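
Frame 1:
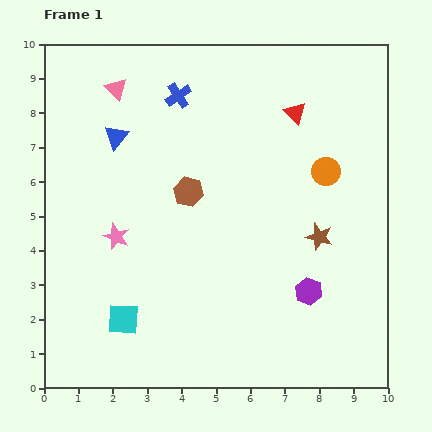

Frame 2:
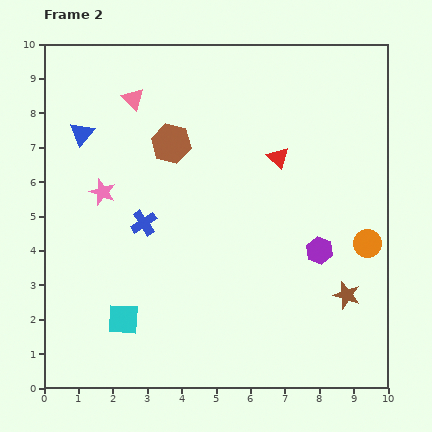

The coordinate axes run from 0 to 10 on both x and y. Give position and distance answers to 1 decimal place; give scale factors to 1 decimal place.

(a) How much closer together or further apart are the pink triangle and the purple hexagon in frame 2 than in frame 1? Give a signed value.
-1.1

Distance in frame 1: 8.1. Distance in frame 2: 7.0.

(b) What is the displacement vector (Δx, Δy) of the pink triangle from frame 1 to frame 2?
(0.5, -0.3)

The pink triangle was at (2.1, 8.7) in frame 1 and (2.6, 8.4) in frame 2.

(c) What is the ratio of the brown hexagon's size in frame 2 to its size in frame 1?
1.3×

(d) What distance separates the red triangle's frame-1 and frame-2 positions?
1.4

The red triangle moved from (7.3, 8.0) to (6.8, 6.7), a distance of √(0.5² + 1.3²) ≈ 1.4.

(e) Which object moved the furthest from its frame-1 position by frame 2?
the blue cross

(moved 3.8; next 2.4)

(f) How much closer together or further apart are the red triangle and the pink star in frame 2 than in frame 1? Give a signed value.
-1.1

Distance in frame 1: 6.3. Distance in frame 2: 5.2.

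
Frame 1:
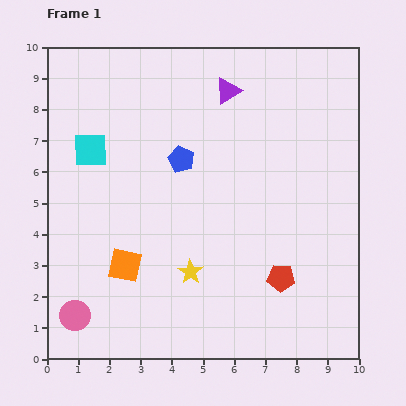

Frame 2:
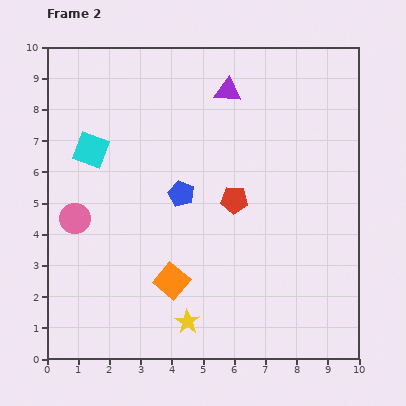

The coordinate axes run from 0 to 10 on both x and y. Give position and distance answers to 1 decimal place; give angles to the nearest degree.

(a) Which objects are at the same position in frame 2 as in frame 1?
the purple triangle, the cyan square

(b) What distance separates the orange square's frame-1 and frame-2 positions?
1.6

The orange square moved from (2.5, 3.0) to (4.0, 2.5), a distance of √(1.5² + 0.5²) ≈ 1.6.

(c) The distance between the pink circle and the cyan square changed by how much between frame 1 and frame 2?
-3.0

Distance in frame 1: 5.3. Distance in frame 2: 2.3.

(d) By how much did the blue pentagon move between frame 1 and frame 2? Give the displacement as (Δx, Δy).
(0.0, -1.1)

The blue pentagon was at (4.3, 6.4) in frame 1 and (4.3, 5.3) in frame 2.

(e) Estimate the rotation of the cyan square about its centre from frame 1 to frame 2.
21° clockwise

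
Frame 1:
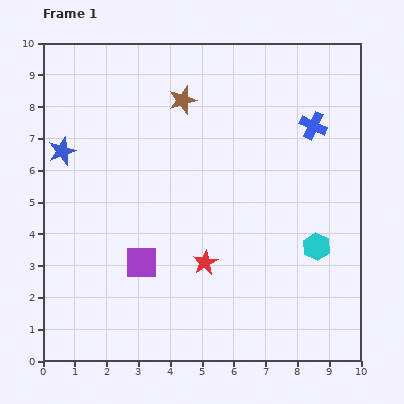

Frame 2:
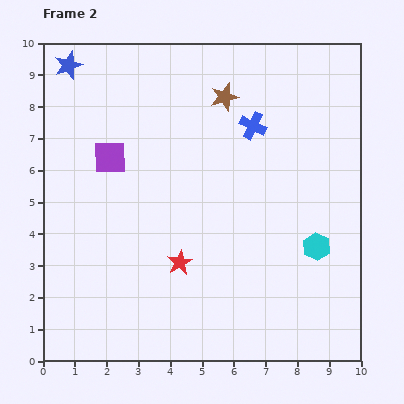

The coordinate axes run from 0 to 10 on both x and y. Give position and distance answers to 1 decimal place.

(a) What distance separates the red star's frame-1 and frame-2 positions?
0.8

The red star moved from (5.1, 3.1) to (4.3, 3.1), a distance of √(0.8² + 0.0²) ≈ 0.8.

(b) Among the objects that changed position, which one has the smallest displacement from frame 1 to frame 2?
the red star

(moved 0.8)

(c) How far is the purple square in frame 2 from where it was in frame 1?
3.4

The purple square moved from (3.1, 3.1) to (2.1, 6.4), a distance of √(1.0² + 3.3²) ≈ 3.4.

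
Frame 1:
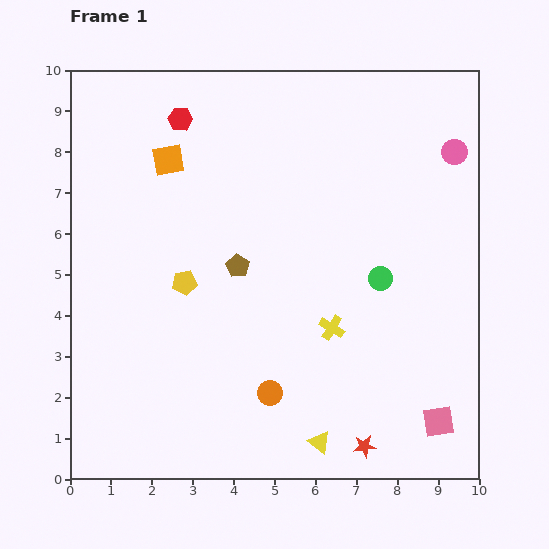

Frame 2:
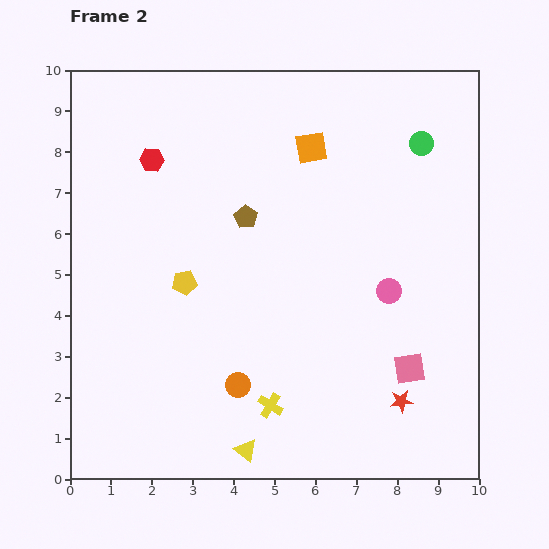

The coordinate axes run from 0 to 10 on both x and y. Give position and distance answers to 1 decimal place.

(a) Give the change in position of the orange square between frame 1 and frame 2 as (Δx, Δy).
(3.5, 0.3)

The orange square was at (2.4, 7.8) in frame 1 and (5.9, 8.1) in frame 2.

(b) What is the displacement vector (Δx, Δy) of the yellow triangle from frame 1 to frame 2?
(-1.8, -0.2)

The yellow triangle was at (6.1, 0.9) in frame 1 and (4.3, 0.7) in frame 2.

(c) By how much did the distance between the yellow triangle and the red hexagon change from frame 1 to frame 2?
-1.1

Distance in frame 1: 8.6. Distance in frame 2: 7.5.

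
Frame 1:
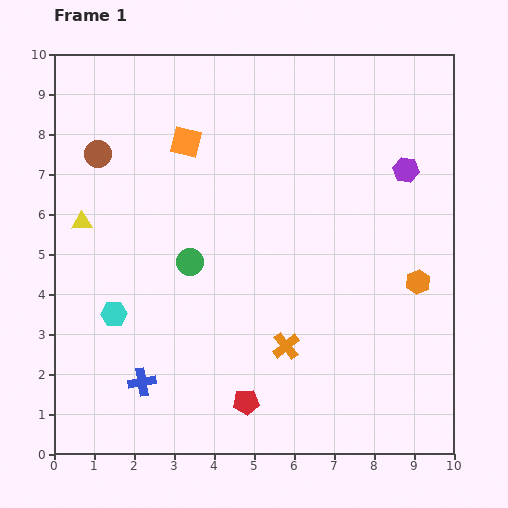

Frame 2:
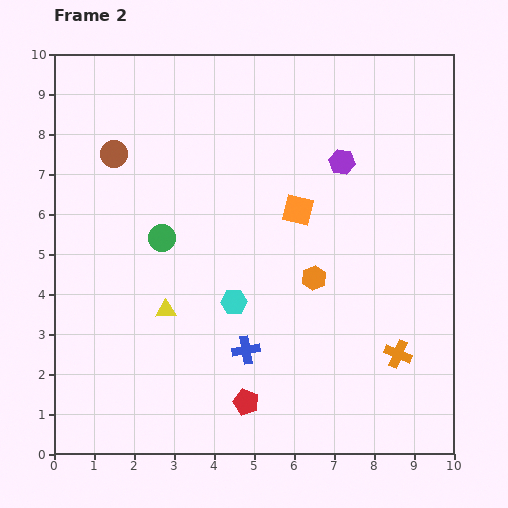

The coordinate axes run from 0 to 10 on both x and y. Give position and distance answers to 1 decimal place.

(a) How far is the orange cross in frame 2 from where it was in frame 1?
2.8

The orange cross moved from (5.8, 2.7) to (8.6, 2.5), a distance of √(2.8² + 0.2²) ≈ 2.8.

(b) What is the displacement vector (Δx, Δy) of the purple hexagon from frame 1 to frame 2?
(-1.6, 0.2)

The purple hexagon was at (8.8, 7.1) in frame 1 and (7.2, 7.3) in frame 2.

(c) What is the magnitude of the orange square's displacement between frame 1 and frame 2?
3.3

The orange square moved from (3.3, 7.8) to (6.1, 6.1), a distance of √(2.8² + 1.7²) ≈ 3.3.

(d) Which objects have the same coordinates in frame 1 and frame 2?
the red pentagon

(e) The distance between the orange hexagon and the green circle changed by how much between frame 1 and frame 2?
-1.8

Distance in frame 1: 5.7. Distance in frame 2: 3.9.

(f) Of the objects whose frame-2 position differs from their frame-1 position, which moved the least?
the brown circle

(moved 0.4)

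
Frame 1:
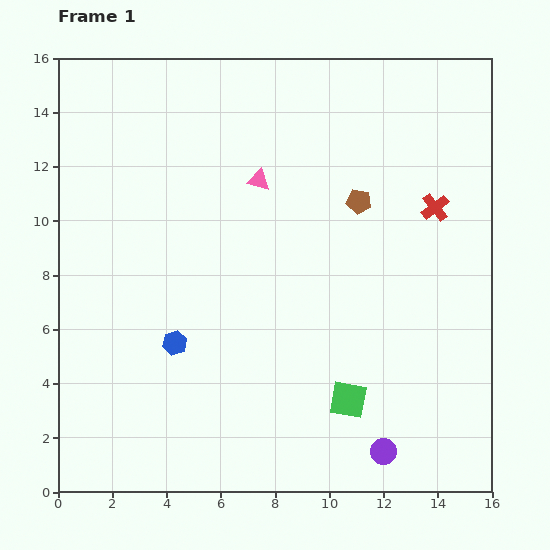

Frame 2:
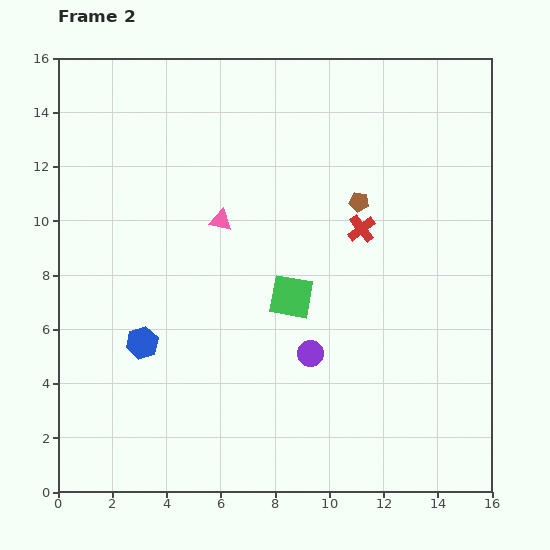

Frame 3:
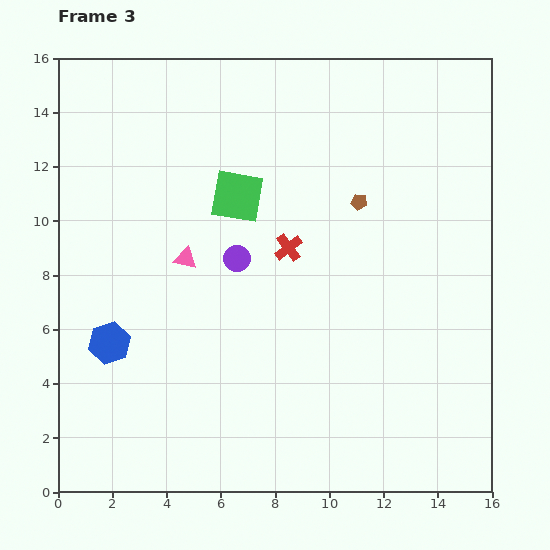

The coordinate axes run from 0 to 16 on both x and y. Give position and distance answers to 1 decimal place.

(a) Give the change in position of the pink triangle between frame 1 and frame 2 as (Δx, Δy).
(-1.4, -1.5)

The pink triangle was at (7.4, 11.5) in frame 1 and (6.0, 10.0) in frame 2.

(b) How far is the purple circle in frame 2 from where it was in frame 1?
4.5

The purple circle moved from (12.0, 1.5) to (9.3, 5.1), a distance of √(2.7² + 3.6²) ≈ 4.5.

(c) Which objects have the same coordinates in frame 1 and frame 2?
the brown pentagon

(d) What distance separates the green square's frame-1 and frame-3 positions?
8.5

The green square moved from (10.7, 3.4) to (6.6, 10.9), a distance of √(4.1² + 7.5²) ≈ 8.5.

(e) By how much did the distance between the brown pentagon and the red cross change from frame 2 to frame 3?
+2.1

Distance in frame 2: 1.0. Distance in frame 3: 3.1.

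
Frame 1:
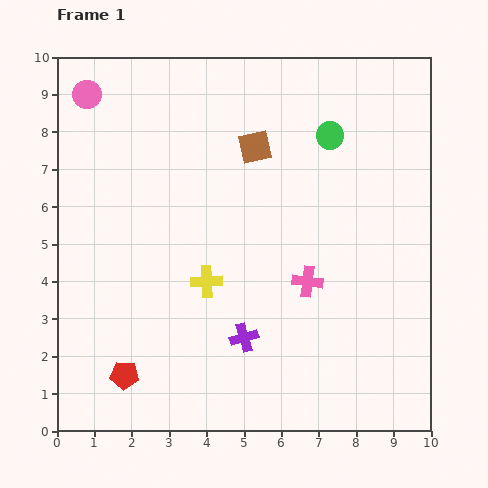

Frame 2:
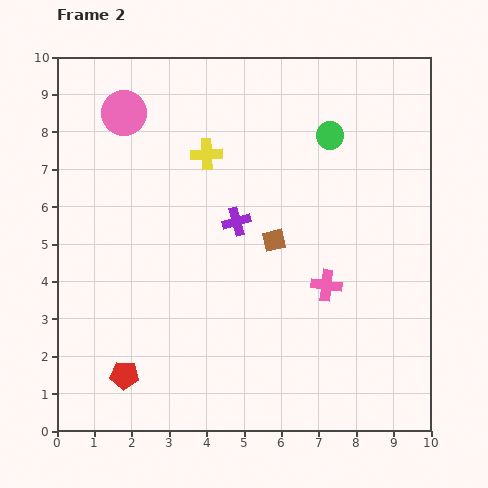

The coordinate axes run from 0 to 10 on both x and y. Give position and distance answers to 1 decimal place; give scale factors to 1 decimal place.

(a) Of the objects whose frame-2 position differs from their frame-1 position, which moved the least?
the pink cross

(moved 0.5)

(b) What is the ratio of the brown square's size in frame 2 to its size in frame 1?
0.7×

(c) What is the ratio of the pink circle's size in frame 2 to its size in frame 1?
1.6×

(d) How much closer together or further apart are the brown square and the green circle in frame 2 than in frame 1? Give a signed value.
+1.2

Distance in frame 1: 2.0. Distance in frame 2: 3.2.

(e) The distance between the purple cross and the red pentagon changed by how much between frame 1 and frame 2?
+1.7

Distance in frame 1: 3.4. Distance in frame 2: 5.1.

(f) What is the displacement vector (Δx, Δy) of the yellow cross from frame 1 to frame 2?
(0.0, 3.4)

The yellow cross was at (4.0, 4.0) in frame 1 and (4.0, 7.4) in frame 2.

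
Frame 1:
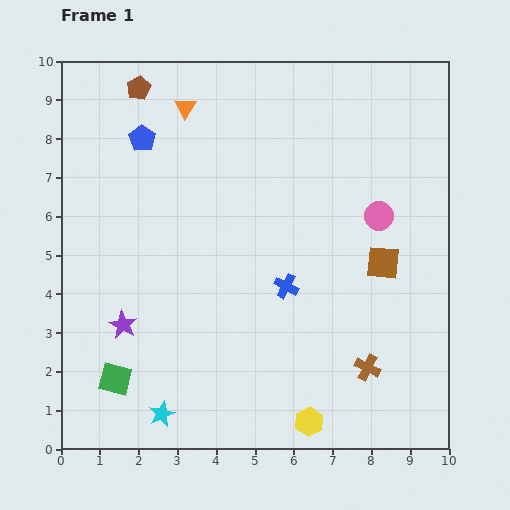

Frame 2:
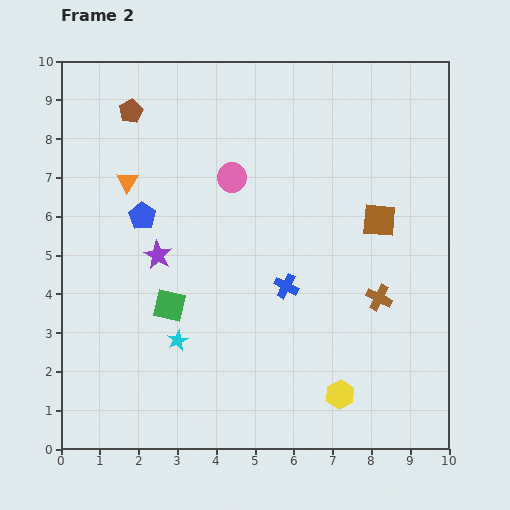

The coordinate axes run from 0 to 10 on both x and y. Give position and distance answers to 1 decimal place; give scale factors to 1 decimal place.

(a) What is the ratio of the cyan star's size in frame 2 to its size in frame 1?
0.8×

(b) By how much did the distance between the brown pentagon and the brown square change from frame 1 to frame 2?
-0.7

Distance in frame 1: 7.7. Distance in frame 2: 7.0.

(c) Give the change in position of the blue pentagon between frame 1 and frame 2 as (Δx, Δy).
(0.0, -2.0)

The blue pentagon was at (2.1, 8.0) in frame 1 and (2.1, 6.0) in frame 2.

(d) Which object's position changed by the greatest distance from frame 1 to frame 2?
the pink circle

(moved 3.9; next 2.4)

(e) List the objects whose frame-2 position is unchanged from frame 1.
the blue cross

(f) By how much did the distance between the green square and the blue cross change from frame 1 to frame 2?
-2.0

Distance in frame 1: 5.0. Distance in frame 2: 3.0.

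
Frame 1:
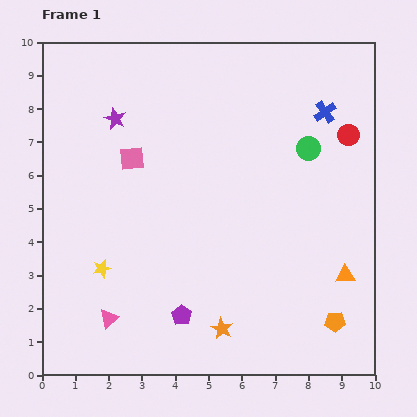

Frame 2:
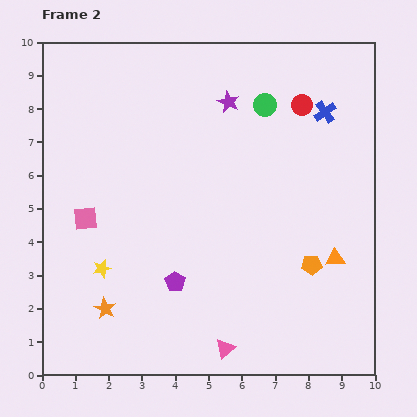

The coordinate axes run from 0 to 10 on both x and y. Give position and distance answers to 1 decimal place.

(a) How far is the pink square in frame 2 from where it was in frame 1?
2.3

The pink square moved from (2.7, 6.5) to (1.3, 4.7), a distance of √(1.4² + 1.8²) ≈ 2.3.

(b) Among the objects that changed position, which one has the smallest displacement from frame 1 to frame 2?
the orange triangle

(moved 0.6)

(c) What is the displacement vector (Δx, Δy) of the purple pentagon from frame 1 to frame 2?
(-0.2, 1.0)

The purple pentagon was at (4.2, 1.8) in frame 1 and (4.0, 2.8) in frame 2.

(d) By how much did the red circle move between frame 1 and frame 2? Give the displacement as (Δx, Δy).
(-1.4, 0.9)

The red circle was at (9.2, 7.2) in frame 1 and (7.8, 8.1) in frame 2.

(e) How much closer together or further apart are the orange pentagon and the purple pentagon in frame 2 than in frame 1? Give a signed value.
-0.5

Distance in frame 1: 4.6. Distance in frame 2: 4.1.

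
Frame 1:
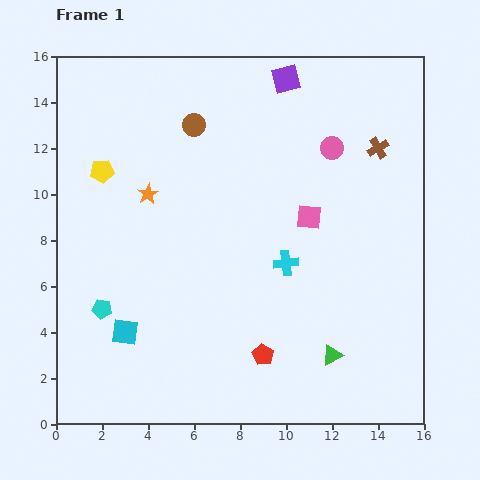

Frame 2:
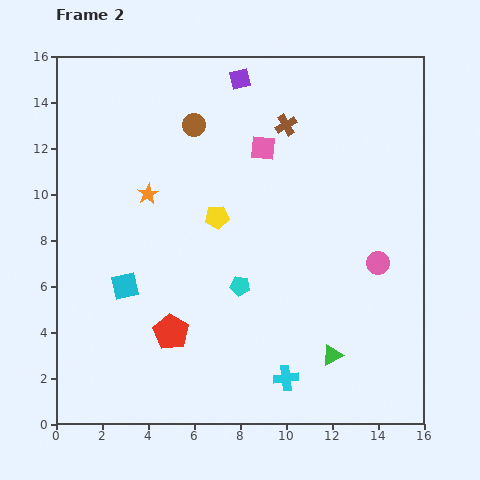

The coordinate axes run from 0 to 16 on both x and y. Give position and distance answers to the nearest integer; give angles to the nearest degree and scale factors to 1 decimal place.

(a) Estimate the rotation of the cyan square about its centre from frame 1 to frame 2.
21° counter-clockwise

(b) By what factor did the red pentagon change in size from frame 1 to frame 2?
1.7×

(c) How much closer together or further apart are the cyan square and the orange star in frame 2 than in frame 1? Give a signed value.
-2

Distance in frame 1: 6. Distance in frame 2: 4.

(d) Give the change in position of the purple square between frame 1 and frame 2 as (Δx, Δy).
(-2, 0)

The purple square was at (10, 15) in frame 1 and (8, 15) in frame 2.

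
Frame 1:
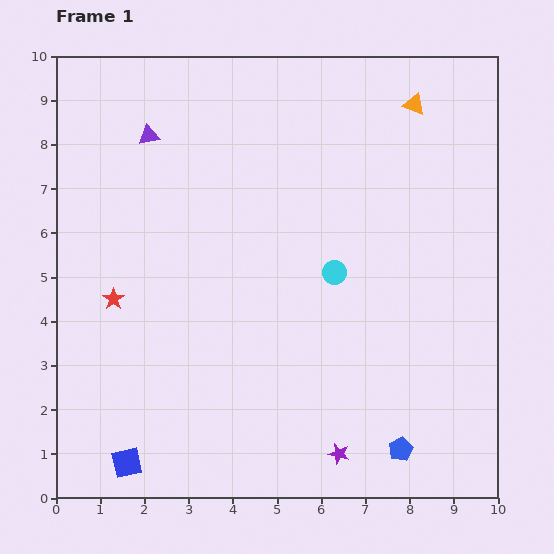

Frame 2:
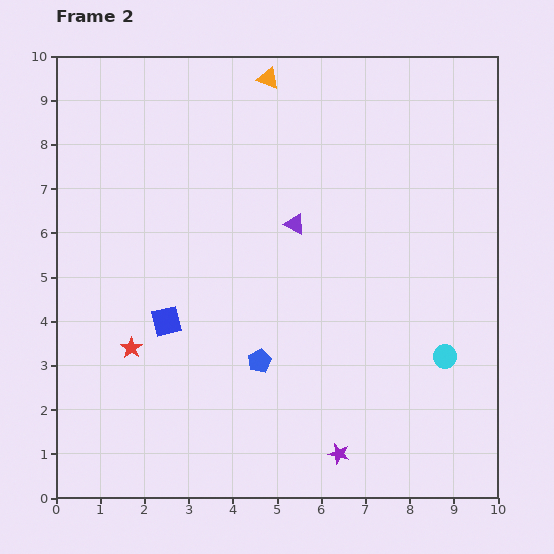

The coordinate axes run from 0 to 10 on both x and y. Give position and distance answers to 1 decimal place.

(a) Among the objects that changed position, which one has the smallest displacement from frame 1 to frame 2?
the red star

(moved 1.2)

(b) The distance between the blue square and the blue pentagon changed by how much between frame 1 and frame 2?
-3.9

Distance in frame 1: 6.2. Distance in frame 2: 2.3.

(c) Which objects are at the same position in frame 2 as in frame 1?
the purple star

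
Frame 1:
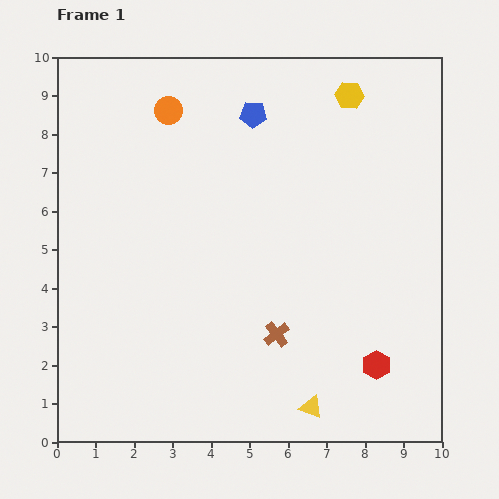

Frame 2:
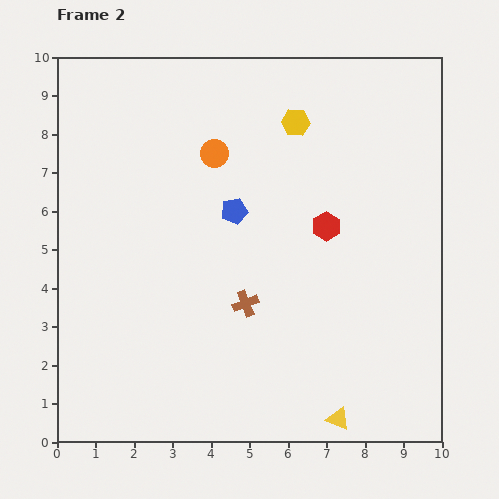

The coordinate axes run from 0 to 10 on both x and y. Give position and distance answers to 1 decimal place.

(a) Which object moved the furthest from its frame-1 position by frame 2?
the red hexagon

(moved 3.8; next 2.5)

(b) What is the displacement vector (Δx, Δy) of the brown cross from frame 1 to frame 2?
(-0.8, 0.8)

The brown cross was at (5.7, 2.8) in frame 1 and (4.9, 3.6) in frame 2.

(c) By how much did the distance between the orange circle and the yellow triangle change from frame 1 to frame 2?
-0.9

Distance in frame 1: 8.5. Distance in frame 2: 7.6.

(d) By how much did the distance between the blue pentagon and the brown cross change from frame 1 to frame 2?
-3.3

Distance in frame 1: 5.7. Distance in frame 2: 2.4.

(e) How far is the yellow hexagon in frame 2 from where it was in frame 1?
1.6

The yellow hexagon moved from (7.6, 9.0) to (6.2, 8.3), a distance of √(1.4² + 0.7²) ≈ 1.6.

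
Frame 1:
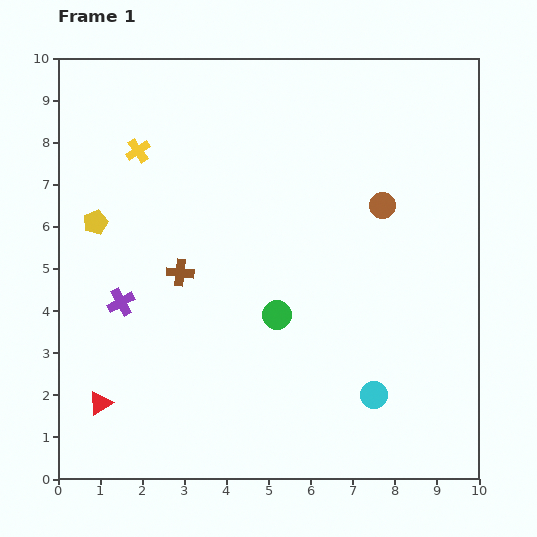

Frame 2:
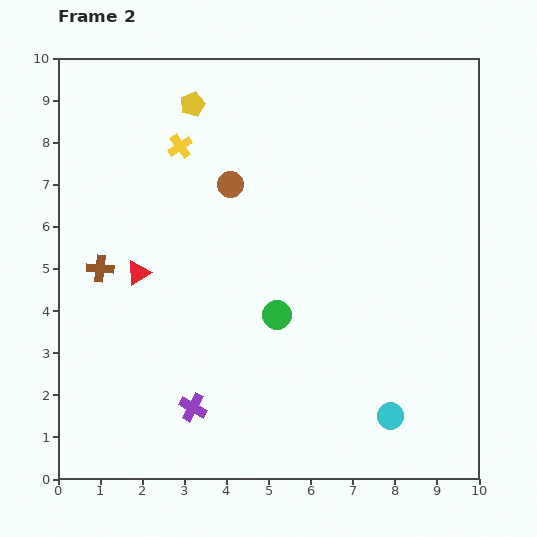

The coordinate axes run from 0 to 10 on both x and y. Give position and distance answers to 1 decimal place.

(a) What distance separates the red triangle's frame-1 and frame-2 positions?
3.2

The red triangle moved from (1.0, 1.8) to (1.9, 4.9), a distance of √(0.9² + 3.1²) ≈ 3.2.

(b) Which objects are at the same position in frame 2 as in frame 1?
the green circle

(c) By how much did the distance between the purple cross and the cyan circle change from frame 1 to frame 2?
-1.7

Distance in frame 1: 6.4. Distance in frame 2: 4.7.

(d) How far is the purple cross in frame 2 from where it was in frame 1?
3.0

The purple cross moved from (1.5, 4.2) to (3.2, 1.7), a distance of √(1.7² + 2.5²) ≈ 3.0.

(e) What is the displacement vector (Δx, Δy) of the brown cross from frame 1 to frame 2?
(-1.9, 0.1)

The brown cross was at (2.9, 4.9) in frame 1 and (1.0, 5.0) in frame 2.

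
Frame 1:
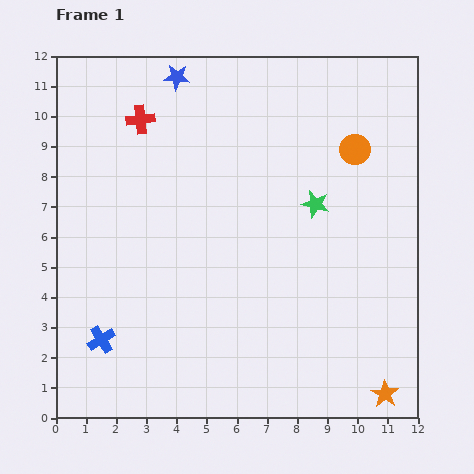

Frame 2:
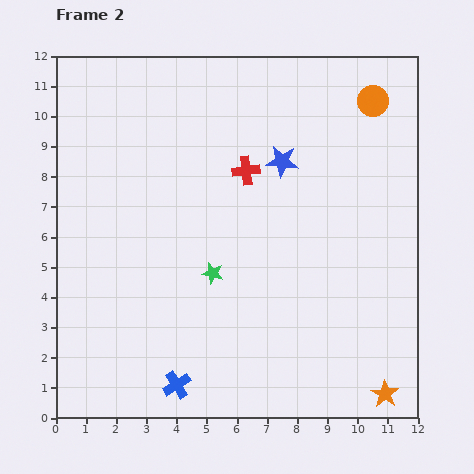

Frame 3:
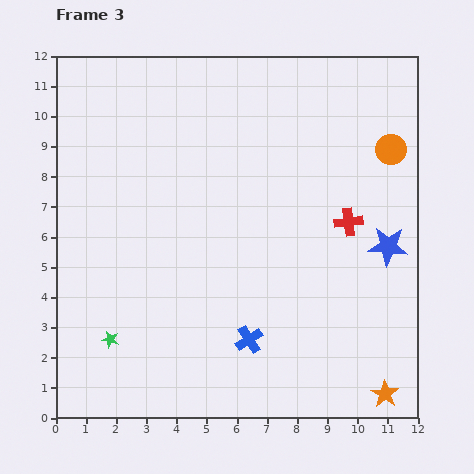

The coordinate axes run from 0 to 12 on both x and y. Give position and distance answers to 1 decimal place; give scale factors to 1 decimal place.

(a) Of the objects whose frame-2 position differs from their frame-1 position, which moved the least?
the orange circle

(moved 1.7)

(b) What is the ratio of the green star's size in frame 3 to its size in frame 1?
0.6×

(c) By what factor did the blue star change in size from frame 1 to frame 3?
1.5×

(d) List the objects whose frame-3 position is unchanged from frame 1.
the orange star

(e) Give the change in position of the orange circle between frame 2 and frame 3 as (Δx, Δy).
(0.6, -1.6)

The orange circle was at (10.5, 10.5) in frame 2 and (11.1, 8.9) in frame 3.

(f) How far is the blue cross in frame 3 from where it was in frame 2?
2.8

The blue cross moved from (4.0, 1.1) to (6.4, 2.6), a distance of √(2.4² + 1.5²) ≈ 2.8.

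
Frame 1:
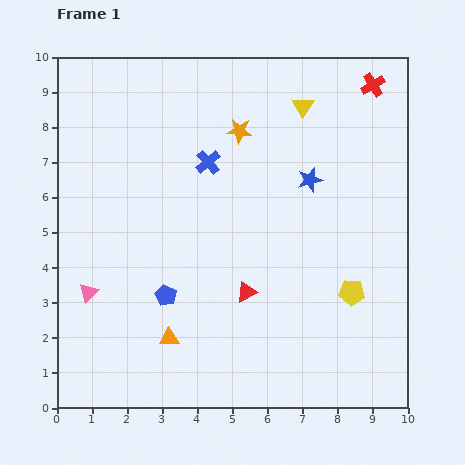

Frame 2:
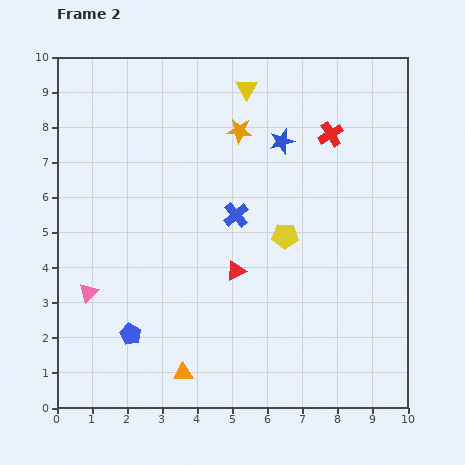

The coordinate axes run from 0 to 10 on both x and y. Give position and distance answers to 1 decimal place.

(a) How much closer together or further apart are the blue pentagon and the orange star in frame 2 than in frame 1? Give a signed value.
+1.5

Distance in frame 1: 5.1. Distance in frame 2: 6.6.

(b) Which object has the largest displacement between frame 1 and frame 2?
the yellow pentagon

(moved 2.5; next 1.8)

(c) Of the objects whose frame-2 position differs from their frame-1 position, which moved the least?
the red triangle

(moved 0.7)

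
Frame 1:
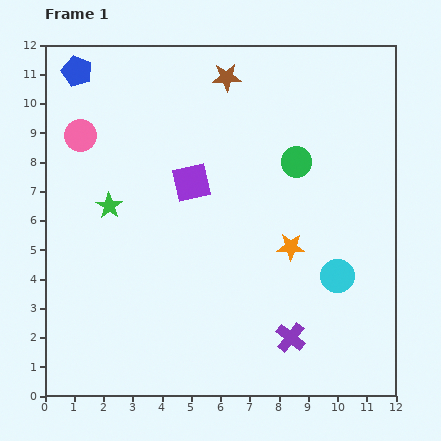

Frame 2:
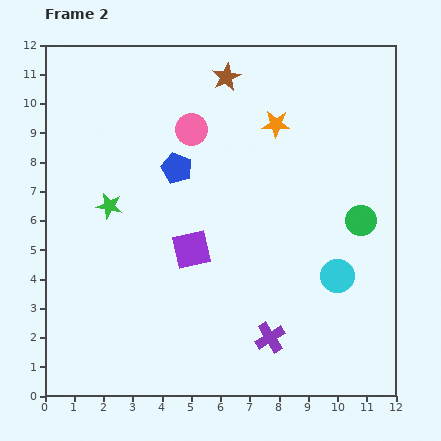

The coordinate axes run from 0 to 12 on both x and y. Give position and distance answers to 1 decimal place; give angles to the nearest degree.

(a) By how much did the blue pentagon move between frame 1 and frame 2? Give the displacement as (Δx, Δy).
(3.4, -3.3)

The blue pentagon was at (1.1, 11.1) in frame 1 and (4.5, 7.8) in frame 2.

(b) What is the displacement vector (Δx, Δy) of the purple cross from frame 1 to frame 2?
(-0.7, 0.0)

The purple cross was at (8.4, 2.0) in frame 1 and (7.7, 2.0) in frame 2.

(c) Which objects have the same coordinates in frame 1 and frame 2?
the cyan circle, the brown star, the green star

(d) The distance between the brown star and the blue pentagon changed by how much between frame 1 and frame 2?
-1.6

Distance in frame 1: 5.1. Distance in frame 2: 3.5.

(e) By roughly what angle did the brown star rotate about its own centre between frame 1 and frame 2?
24° counter-clockwise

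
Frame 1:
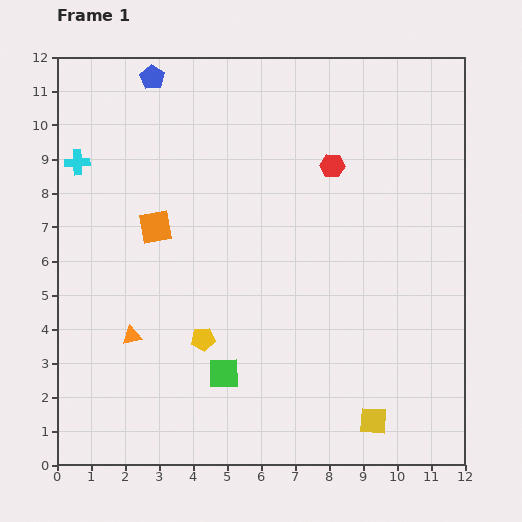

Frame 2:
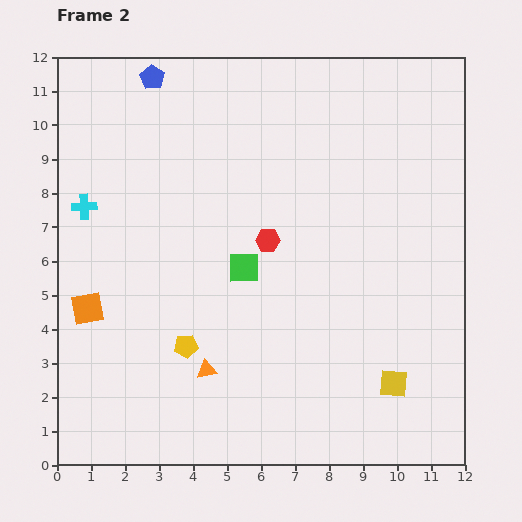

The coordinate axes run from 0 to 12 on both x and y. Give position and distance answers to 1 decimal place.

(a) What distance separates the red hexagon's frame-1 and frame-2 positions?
2.9

The red hexagon moved from (8.1, 8.8) to (6.2, 6.6), a distance of √(1.9² + 2.2²) ≈ 2.9.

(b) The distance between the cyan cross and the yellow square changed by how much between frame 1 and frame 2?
-1.1

Distance in frame 1: 11.6. Distance in frame 2: 10.5.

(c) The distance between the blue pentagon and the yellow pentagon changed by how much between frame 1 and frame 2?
+0.2

Distance in frame 1: 7.8. Distance in frame 2: 8.0.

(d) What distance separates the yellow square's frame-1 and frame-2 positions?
1.3

The yellow square moved from (9.3, 1.3) to (9.9, 2.4), a distance of √(0.6² + 1.1²) ≈ 1.3.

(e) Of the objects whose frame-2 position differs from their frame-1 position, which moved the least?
the yellow pentagon

(moved 0.5)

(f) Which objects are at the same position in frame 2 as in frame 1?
the blue pentagon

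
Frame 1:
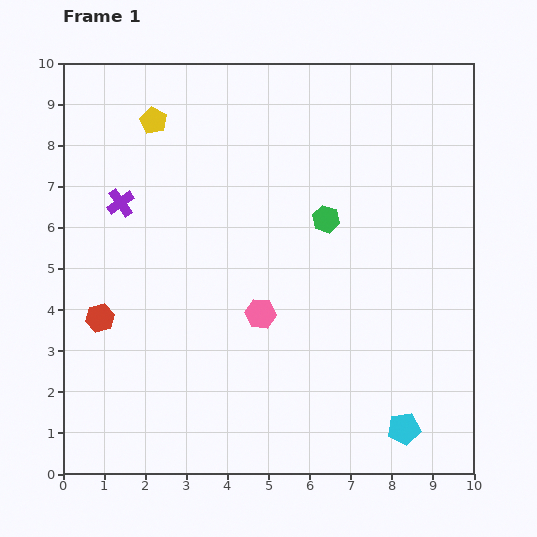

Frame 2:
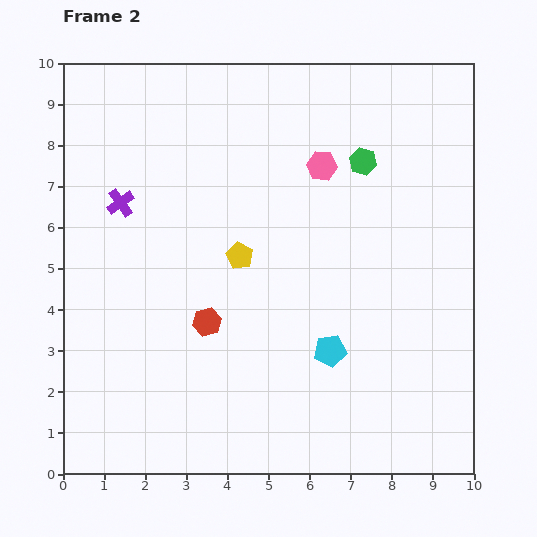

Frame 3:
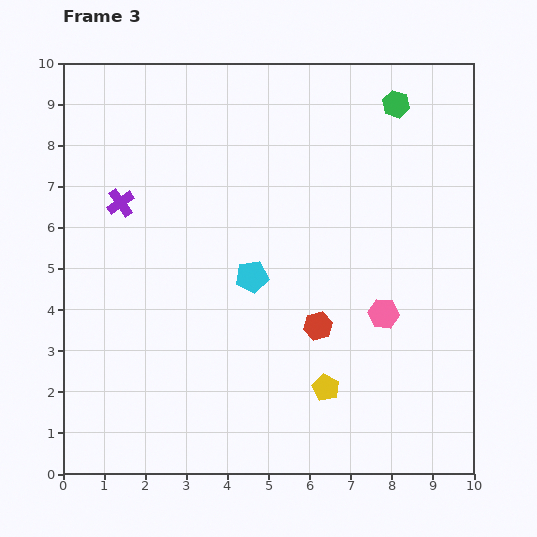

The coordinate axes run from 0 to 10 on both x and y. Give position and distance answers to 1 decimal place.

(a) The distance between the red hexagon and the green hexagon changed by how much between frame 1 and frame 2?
-0.6

Distance in frame 1: 6.0. Distance in frame 2: 5.4.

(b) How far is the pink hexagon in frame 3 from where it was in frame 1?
3.0

The pink hexagon moved from (4.8, 3.9) to (7.8, 3.9), a distance of √(3.0² + 0.0²) ≈ 3.0.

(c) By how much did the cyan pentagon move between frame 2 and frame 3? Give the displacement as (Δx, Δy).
(-1.9, 1.8)

The cyan pentagon was at (6.5, 3.0) in frame 2 and (4.6, 4.8) in frame 3.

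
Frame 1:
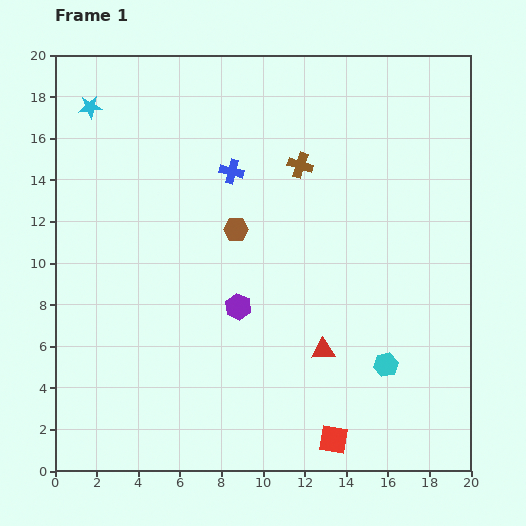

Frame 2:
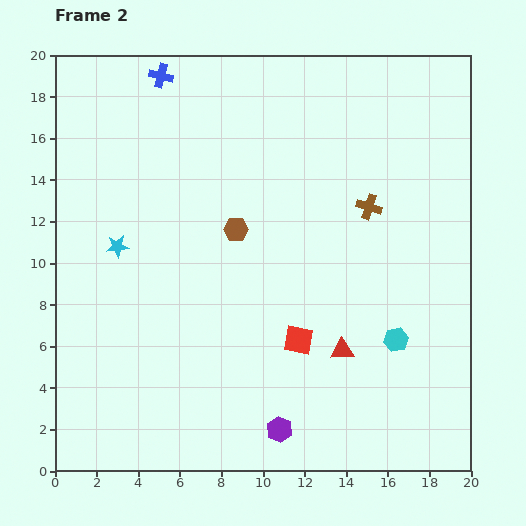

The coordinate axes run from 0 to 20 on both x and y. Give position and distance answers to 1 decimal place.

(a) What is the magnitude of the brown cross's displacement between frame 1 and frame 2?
3.9

The brown cross moved from (11.8, 14.7) to (15.1, 12.7), a distance of √(3.3² + 2.0²) ≈ 3.9.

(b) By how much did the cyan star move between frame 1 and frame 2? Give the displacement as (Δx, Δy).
(1.3, -6.7)

The cyan star was at (1.7, 17.5) in frame 1 and (3.0, 10.8) in frame 2.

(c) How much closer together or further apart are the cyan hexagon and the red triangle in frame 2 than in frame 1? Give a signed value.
-0.5

Distance in frame 1: 3.1. Distance in frame 2: 2.6.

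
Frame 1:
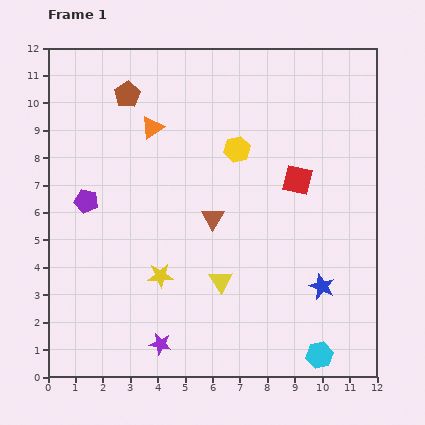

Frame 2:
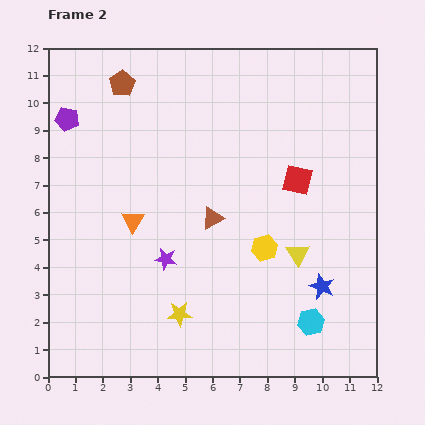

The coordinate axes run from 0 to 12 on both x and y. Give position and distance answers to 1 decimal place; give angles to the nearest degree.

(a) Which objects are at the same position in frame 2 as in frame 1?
the blue star, the red square, the brown triangle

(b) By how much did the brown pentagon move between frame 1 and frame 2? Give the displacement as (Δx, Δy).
(-0.2, 0.4)

The brown pentagon was at (2.9, 10.3) in frame 1 and (2.7, 10.7) in frame 2.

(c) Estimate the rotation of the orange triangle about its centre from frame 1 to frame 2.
27° counter-clockwise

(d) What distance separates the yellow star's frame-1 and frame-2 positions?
1.6

The yellow star moved from (4.1, 3.7) to (4.8, 2.3), a distance of √(0.7² + 1.4²) ≈ 1.6.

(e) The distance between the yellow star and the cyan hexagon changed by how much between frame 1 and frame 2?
-1.7

Distance in frame 1: 6.5. Distance in frame 2: 4.8.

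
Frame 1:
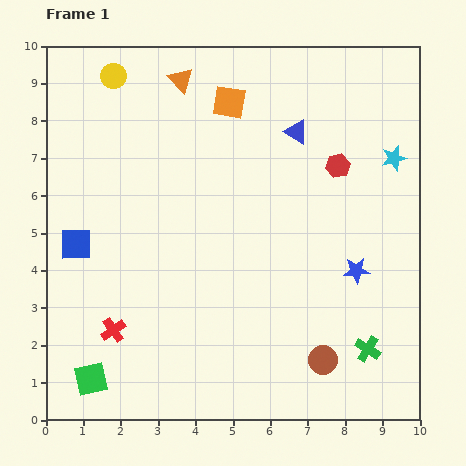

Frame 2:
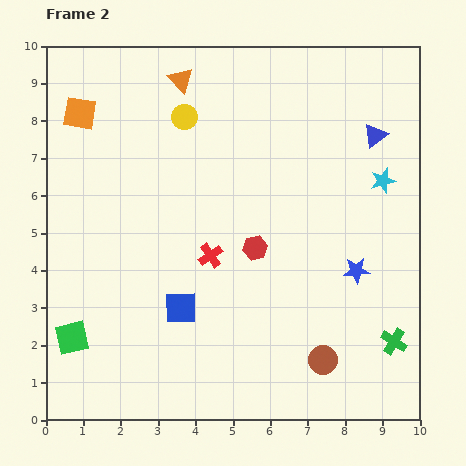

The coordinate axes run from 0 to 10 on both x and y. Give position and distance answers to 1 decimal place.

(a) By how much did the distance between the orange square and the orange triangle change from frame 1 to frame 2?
+1.4

Distance in frame 1: 1.4. Distance in frame 2: 2.8.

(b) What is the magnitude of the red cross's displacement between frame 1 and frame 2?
3.3

The red cross moved from (1.8, 2.4) to (4.4, 4.4), a distance of √(2.6² + 2.0²) ≈ 3.3.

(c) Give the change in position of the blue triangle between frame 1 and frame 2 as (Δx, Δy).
(2.1, -0.1)

The blue triangle was at (6.7, 7.7) in frame 1 and (8.8, 7.6) in frame 2.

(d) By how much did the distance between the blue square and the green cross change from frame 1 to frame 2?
-2.5

Distance in frame 1: 8.3. Distance in frame 2: 5.8.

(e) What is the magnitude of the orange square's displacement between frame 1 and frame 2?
4.0

The orange square moved from (4.9, 8.5) to (0.9, 8.2), a distance of √(4.0² + 0.3²) ≈ 4.0.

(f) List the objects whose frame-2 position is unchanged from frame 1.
the blue star, the brown circle, the orange triangle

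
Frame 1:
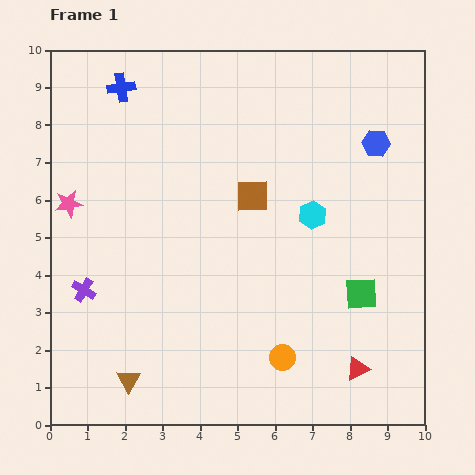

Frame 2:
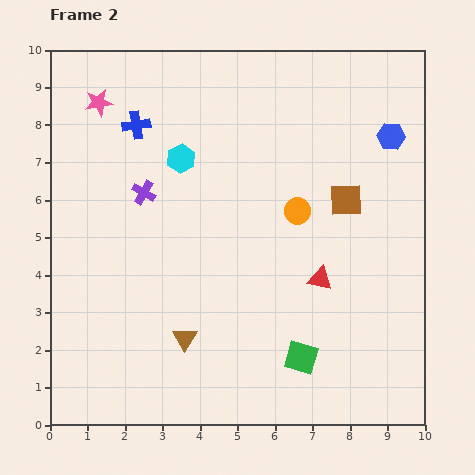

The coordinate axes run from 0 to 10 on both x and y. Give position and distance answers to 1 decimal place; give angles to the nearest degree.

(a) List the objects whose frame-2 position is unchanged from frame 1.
none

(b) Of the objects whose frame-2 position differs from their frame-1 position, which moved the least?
the blue hexagon

(moved 0.4)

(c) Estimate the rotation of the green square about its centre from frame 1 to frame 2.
19° clockwise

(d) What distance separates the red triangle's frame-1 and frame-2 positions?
2.6

The red triangle moved from (8.2, 1.5) to (7.2, 3.9), a distance of √(1.0² + 2.4²) ≈ 2.6.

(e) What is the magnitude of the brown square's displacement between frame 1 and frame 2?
2.5

The brown square moved from (5.4, 6.1) to (7.9, 6.0), a distance of √(2.5² + 0.1²) ≈ 2.5.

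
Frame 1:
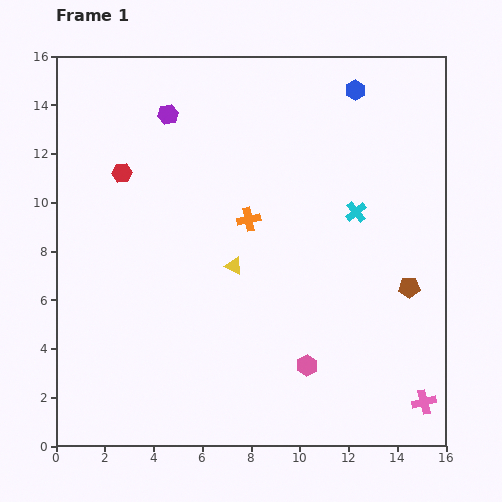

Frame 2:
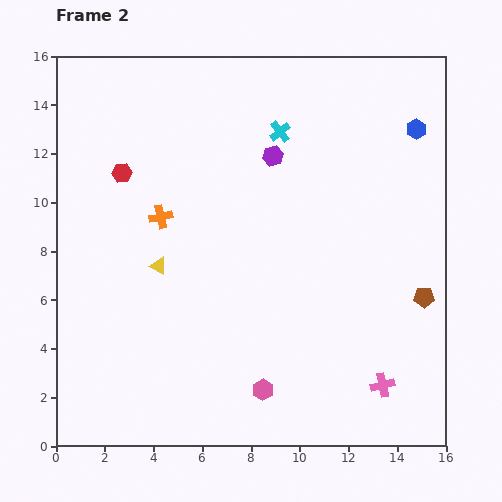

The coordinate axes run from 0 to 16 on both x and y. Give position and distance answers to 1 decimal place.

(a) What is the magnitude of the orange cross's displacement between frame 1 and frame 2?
3.6

The orange cross moved from (7.9, 9.3) to (4.3, 9.4), a distance of √(3.6² + 0.1²) ≈ 3.6.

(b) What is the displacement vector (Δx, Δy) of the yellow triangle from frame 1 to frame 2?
(-3.1, 0.0)

The yellow triangle was at (7.3, 7.4) in frame 1 and (4.2, 7.4) in frame 2.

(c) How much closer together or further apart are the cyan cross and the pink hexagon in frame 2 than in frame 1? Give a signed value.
+4.0

Distance in frame 1: 6.6. Distance in frame 2: 10.6.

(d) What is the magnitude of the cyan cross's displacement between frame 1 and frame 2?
4.5

The cyan cross moved from (12.3, 9.6) to (9.2, 12.9), a distance of √(3.1² + 3.3²) ≈ 4.5.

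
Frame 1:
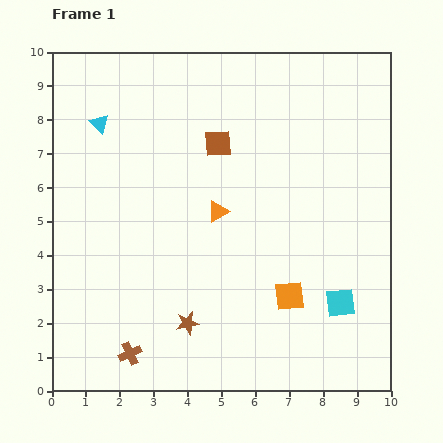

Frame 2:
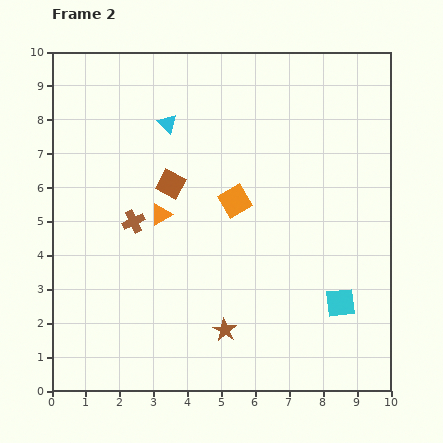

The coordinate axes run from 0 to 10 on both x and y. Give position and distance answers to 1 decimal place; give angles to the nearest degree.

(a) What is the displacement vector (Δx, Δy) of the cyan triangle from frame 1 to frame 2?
(2.0, 0.0)

The cyan triangle was at (1.4, 7.9) in frame 1 and (3.4, 7.9) in frame 2.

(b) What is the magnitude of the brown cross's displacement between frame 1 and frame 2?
3.9

The brown cross moved from (2.3, 1.1) to (2.4, 5.0), a distance of √(0.1² + 3.9²) ≈ 3.9.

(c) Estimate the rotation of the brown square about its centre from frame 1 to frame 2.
32° clockwise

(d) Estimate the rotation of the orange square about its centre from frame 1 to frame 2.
25° counter-clockwise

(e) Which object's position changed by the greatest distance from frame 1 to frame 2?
the brown cross

(moved 3.9; next 3.2)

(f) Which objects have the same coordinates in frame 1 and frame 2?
the cyan square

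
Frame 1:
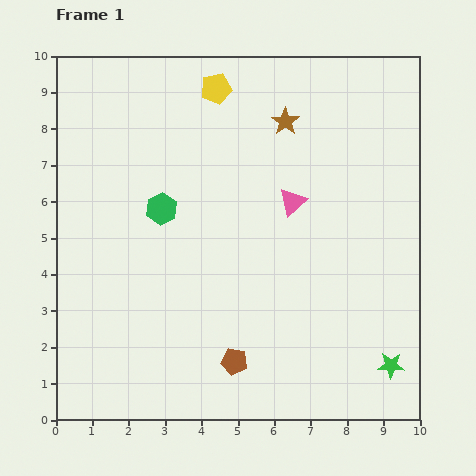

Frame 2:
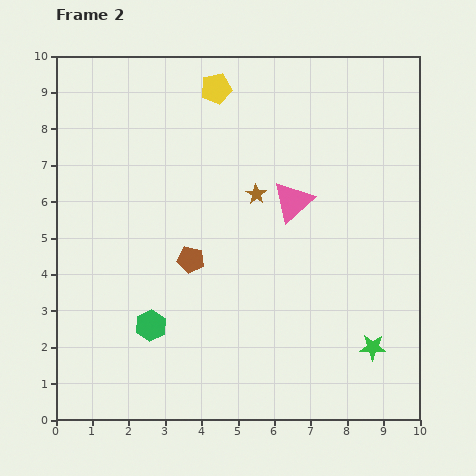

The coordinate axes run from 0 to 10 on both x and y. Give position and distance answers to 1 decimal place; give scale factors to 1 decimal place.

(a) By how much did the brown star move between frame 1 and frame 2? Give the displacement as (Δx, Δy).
(-0.8, -2.0)

The brown star was at (6.3, 8.2) in frame 1 and (5.5, 6.2) in frame 2.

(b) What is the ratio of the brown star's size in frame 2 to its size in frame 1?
0.7×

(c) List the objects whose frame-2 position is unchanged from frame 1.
the yellow pentagon, the pink triangle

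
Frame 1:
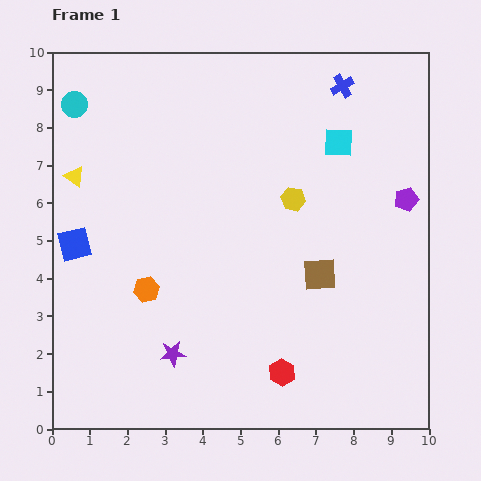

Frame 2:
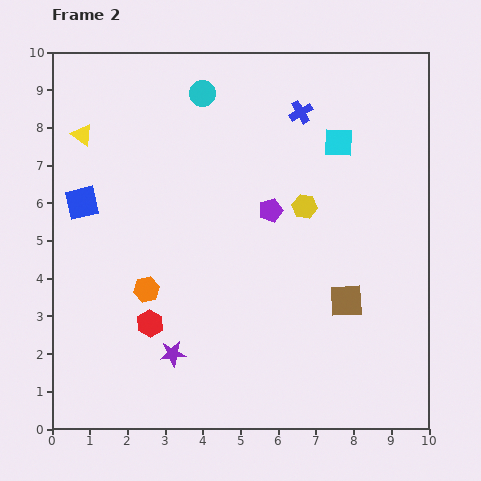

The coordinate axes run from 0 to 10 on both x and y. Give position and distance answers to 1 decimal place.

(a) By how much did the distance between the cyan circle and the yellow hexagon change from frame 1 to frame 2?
-2.3

Distance in frame 1: 6.3. Distance in frame 2: 4.0.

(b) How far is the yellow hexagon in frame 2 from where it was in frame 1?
0.4

The yellow hexagon moved from (6.4, 6.1) to (6.7, 5.9), a distance of √(0.3² + 0.2²) ≈ 0.4.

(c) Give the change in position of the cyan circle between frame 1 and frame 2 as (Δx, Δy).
(3.4, 0.3)

The cyan circle was at (0.6, 8.6) in frame 1 and (4.0, 8.9) in frame 2.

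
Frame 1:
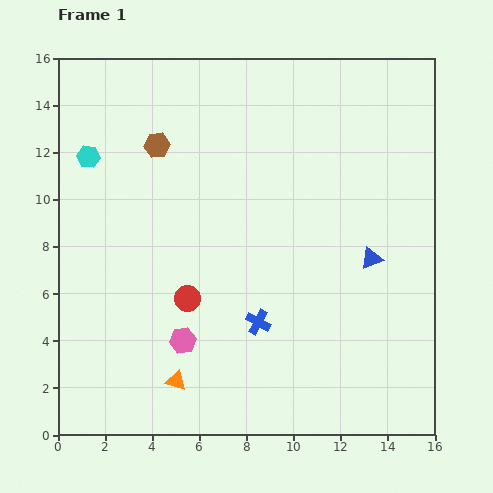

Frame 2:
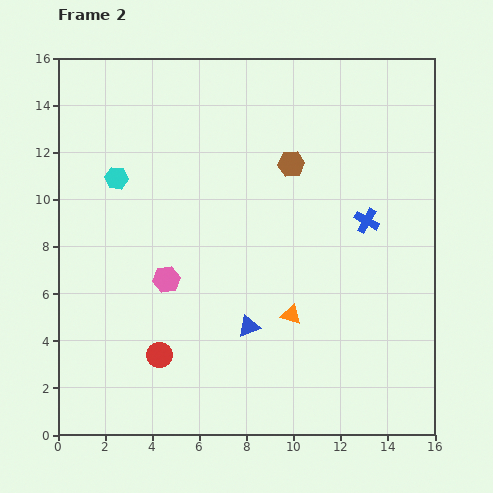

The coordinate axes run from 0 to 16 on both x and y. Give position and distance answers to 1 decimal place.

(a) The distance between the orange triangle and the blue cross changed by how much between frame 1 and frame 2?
+0.8

Distance in frame 1: 4.3. Distance in frame 2: 5.1.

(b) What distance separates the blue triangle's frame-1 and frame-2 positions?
6.0

The blue triangle moved from (13.3, 7.5) to (8.1, 4.6), a distance of √(5.2² + 2.9²) ≈ 6.0.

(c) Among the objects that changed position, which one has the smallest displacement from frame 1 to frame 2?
the cyan hexagon

(moved 1.5)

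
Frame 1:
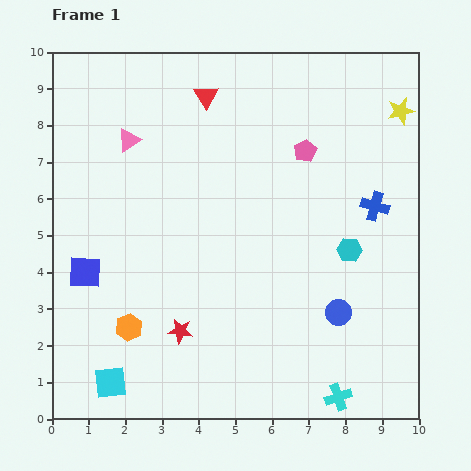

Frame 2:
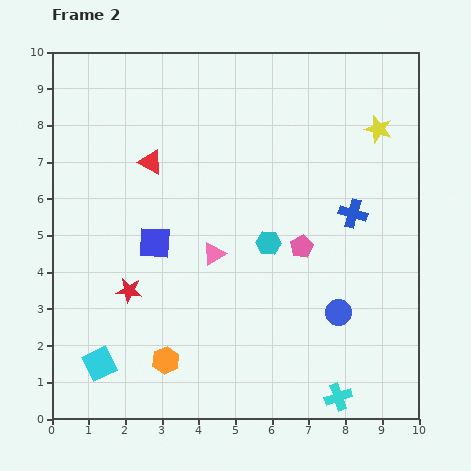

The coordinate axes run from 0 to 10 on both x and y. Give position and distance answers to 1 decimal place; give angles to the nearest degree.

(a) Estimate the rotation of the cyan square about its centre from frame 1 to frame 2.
20° counter-clockwise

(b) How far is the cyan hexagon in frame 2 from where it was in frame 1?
2.2

The cyan hexagon moved from (8.1, 4.6) to (5.9, 4.8), a distance of √(2.2² + 0.2²) ≈ 2.2.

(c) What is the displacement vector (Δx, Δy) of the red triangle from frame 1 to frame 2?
(-1.5, -1.8)

The red triangle was at (4.2, 8.8) in frame 1 and (2.7, 7.0) in frame 2.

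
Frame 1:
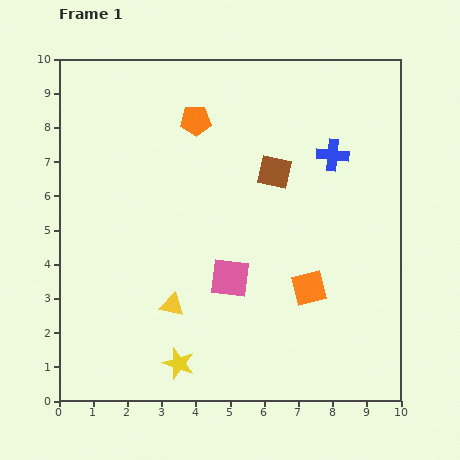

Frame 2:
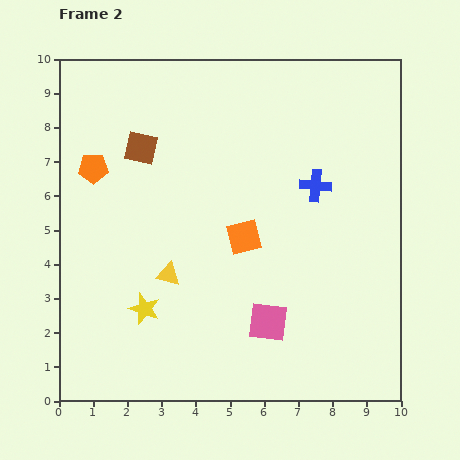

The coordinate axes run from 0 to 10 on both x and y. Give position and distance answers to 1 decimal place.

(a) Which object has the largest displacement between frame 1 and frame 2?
the brown square

(moved 4.0; next 3.3)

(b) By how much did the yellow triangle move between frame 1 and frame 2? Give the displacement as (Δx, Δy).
(-0.1, 0.9)

The yellow triangle was at (3.3, 2.8) in frame 1 and (3.2, 3.7) in frame 2.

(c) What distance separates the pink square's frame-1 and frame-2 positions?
1.7

The pink square moved from (5.0, 3.6) to (6.1, 2.3), a distance of √(1.1² + 1.3²) ≈ 1.7.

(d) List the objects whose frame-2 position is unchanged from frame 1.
none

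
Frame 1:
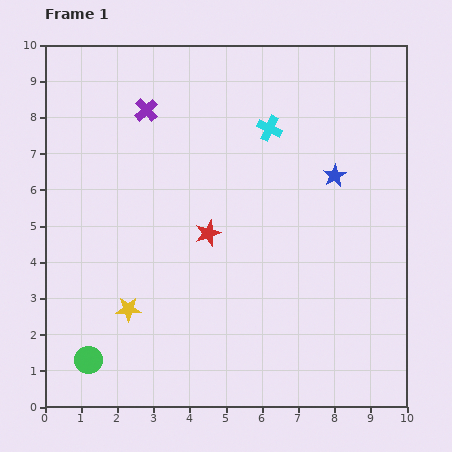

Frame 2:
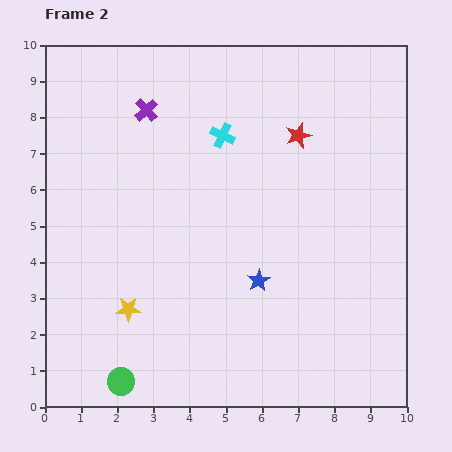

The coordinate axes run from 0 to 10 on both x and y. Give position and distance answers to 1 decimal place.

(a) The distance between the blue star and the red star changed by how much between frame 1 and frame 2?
+0.3

Distance in frame 1: 3.8. Distance in frame 2: 4.1.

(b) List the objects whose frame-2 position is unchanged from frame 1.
the yellow star, the purple cross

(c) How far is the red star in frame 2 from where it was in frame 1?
3.7

The red star moved from (4.5, 4.8) to (7.0, 7.5), a distance of √(2.5² + 2.7²) ≈ 3.7.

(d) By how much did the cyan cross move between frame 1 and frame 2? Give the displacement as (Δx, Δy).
(-1.3, -0.2)

The cyan cross was at (6.2, 7.7) in frame 1 and (4.9, 7.5) in frame 2.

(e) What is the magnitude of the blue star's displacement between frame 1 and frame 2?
3.6

The blue star moved from (8.0, 6.4) to (5.9, 3.5), a distance of √(2.1² + 2.9²) ≈ 3.6.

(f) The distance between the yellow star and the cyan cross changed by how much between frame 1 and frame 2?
-0.8

Distance in frame 1: 6.3. Distance in frame 2: 5.5.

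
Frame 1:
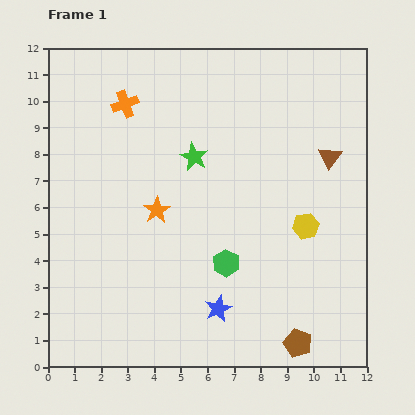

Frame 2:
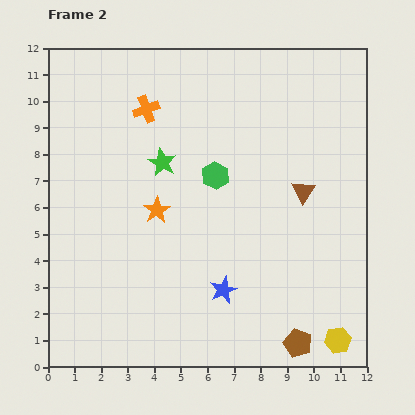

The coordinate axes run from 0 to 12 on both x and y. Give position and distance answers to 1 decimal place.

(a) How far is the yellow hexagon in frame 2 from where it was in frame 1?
4.5

The yellow hexagon moved from (9.7, 5.3) to (10.9, 1.0), a distance of √(1.2² + 4.3²) ≈ 4.5.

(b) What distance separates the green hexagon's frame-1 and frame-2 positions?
3.3

The green hexagon moved from (6.7, 3.9) to (6.3, 7.2), a distance of √(0.4² + 3.3²) ≈ 3.3.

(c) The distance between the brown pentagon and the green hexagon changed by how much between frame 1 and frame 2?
+3.0

Distance in frame 1: 4.0. Distance in frame 2: 7.0.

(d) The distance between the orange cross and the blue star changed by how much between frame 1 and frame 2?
-1.1

Distance in frame 1: 8.5. Distance in frame 2: 7.4.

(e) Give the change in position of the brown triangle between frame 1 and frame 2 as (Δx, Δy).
(-1.0, -1.3)

The brown triangle was at (10.6, 7.9) in frame 1 and (9.6, 6.6) in frame 2.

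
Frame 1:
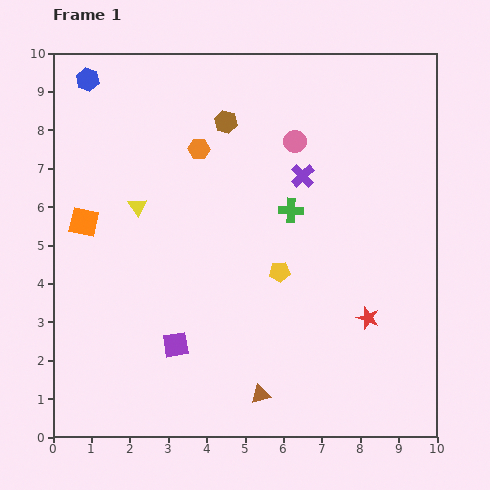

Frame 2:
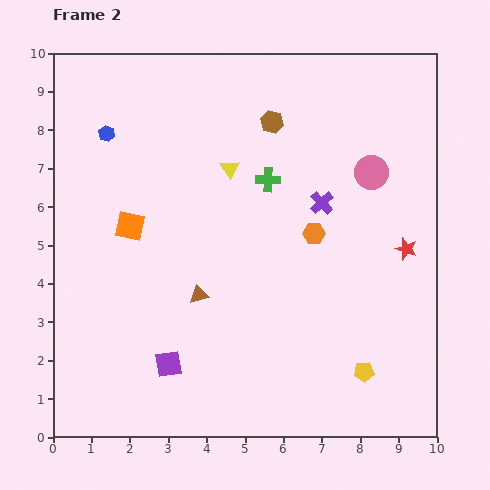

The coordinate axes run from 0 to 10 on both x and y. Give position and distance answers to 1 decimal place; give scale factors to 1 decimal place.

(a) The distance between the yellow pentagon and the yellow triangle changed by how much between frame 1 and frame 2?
+2.3

Distance in frame 1: 4.1. Distance in frame 2: 6.4.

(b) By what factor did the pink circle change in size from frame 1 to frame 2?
1.5×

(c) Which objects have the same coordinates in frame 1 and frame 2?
none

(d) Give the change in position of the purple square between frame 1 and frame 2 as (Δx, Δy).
(-0.2, -0.5)

The purple square was at (3.2, 2.4) in frame 1 and (3.0, 1.9) in frame 2.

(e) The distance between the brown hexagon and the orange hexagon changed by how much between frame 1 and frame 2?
+2.1

Distance in frame 1: 1.0. Distance in frame 2: 3.1.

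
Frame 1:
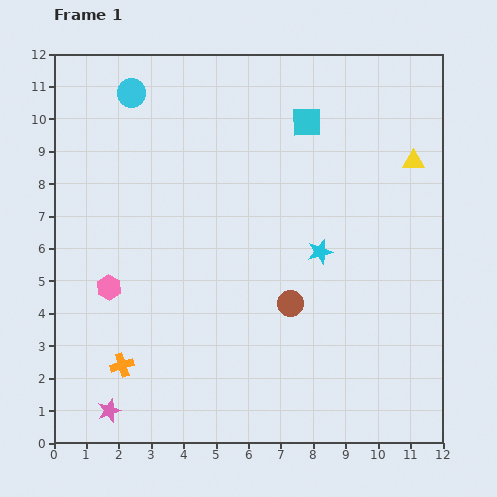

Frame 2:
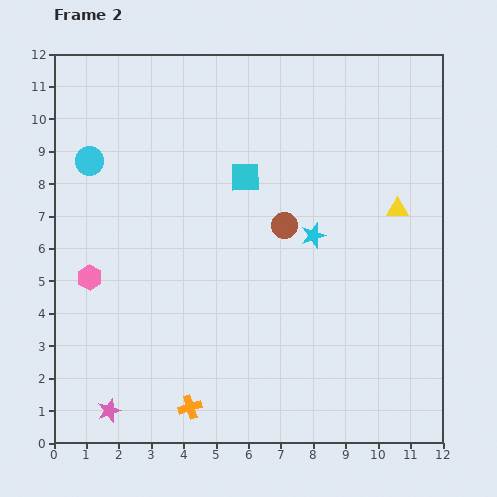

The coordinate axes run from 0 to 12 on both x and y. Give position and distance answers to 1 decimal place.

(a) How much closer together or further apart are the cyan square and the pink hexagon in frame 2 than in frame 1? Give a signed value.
-2.3

Distance in frame 1: 8.0. Distance in frame 2: 5.7.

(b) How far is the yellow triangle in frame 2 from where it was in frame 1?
1.6

The yellow triangle moved from (11.1, 8.7) to (10.6, 7.2), a distance of √(0.5² + 1.5²) ≈ 1.6.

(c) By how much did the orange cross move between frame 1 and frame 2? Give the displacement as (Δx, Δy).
(2.1, -1.3)

The orange cross was at (2.1, 2.4) in frame 1 and (4.2, 1.1) in frame 2.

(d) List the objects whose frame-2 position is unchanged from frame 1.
the pink star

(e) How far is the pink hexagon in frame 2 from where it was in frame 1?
0.7

The pink hexagon moved from (1.7, 4.8) to (1.1, 5.1), a distance of √(0.6² + 0.3²) ≈ 0.7.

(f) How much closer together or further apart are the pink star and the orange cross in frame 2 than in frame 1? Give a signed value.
+1.0

Distance in frame 1: 1.5. Distance in frame 2: 2.5.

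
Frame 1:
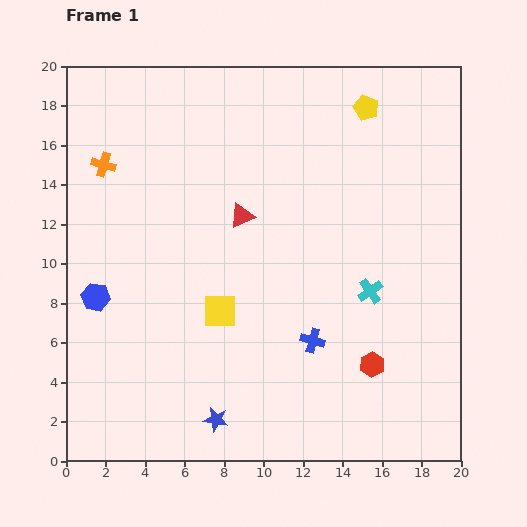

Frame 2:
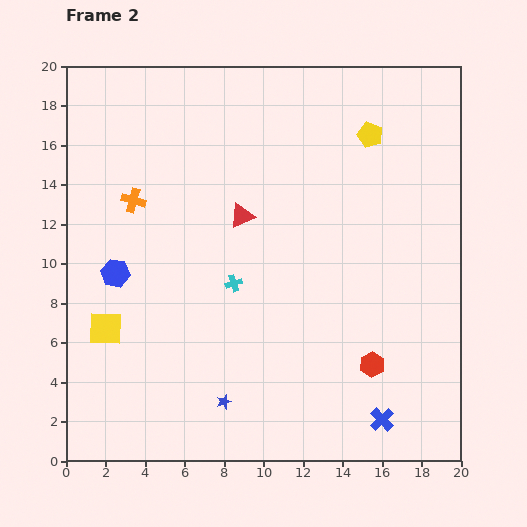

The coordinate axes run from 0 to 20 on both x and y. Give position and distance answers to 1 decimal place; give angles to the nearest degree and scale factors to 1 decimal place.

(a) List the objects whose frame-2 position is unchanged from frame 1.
the red hexagon, the red triangle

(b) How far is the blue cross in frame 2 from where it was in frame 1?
5.3

The blue cross moved from (12.5, 6.1) to (16.0, 2.1), a distance of √(3.5² + 4.0²) ≈ 5.3.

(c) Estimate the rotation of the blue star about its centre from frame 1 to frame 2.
28° counter-clockwise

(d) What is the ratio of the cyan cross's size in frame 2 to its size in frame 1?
0.7×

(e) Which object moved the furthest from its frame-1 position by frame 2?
the cyan cross

(moved 6.9; next 5.9)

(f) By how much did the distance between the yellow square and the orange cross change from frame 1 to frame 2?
-2.9

Distance in frame 1: 9.5. Distance in frame 2: 6.6.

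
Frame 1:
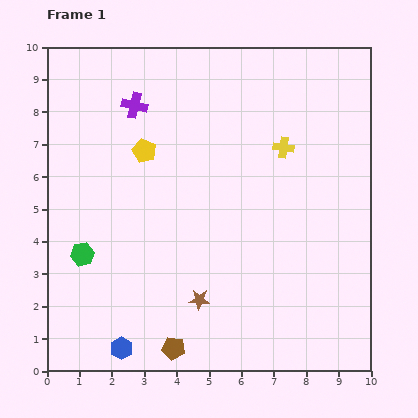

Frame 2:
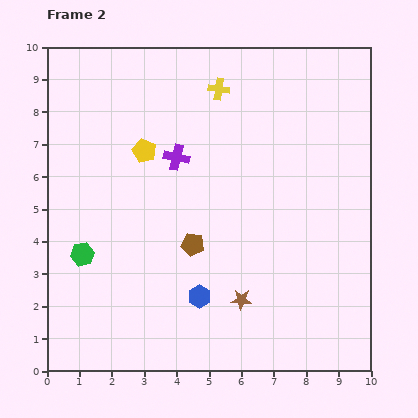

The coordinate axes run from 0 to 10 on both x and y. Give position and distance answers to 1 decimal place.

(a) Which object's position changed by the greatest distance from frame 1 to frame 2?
the brown pentagon

(moved 3.3; next 2.9)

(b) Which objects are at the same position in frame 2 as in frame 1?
the green hexagon, the yellow pentagon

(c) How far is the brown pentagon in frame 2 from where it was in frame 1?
3.3

The brown pentagon moved from (3.9, 0.7) to (4.5, 3.9), a distance of √(0.6² + 3.2²) ≈ 3.3.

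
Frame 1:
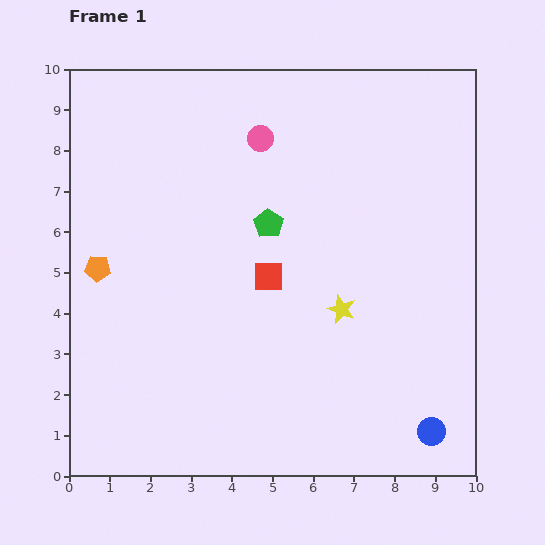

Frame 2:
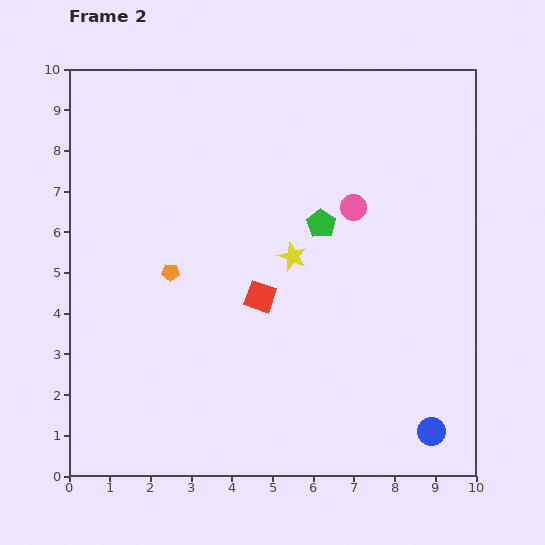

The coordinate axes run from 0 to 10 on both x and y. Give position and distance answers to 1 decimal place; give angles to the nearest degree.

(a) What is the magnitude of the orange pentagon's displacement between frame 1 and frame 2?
1.8

The orange pentagon moved from (0.7, 5.1) to (2.5, 5.0), a distance of √(1.8² + 0.1²) ≈ 1.8.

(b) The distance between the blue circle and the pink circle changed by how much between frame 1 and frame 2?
-2.5

Distance in frame 1: 8.3. Distance in frame 2: 5.8.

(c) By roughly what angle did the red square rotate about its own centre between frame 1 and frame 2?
20° clockwise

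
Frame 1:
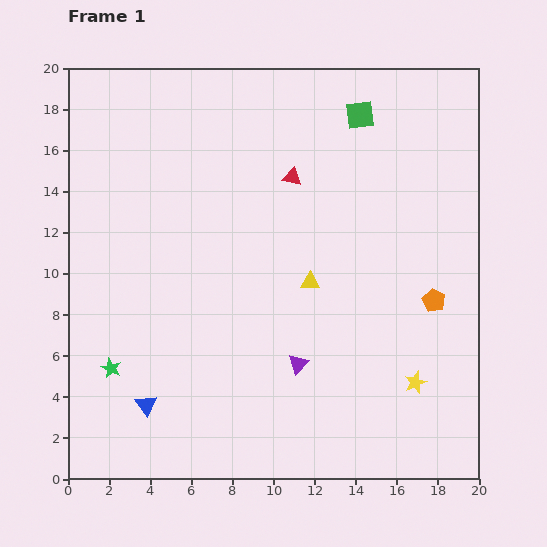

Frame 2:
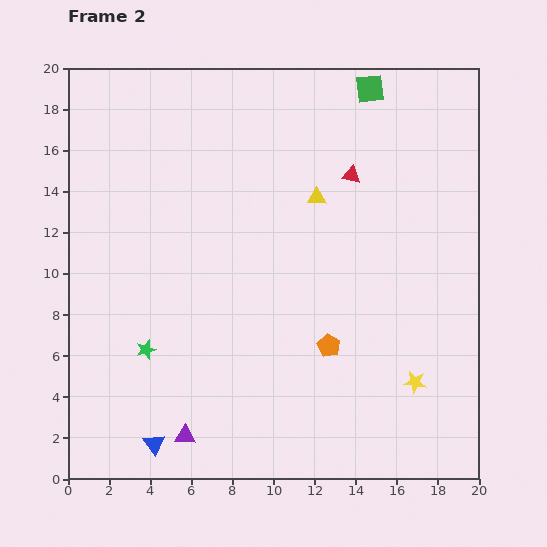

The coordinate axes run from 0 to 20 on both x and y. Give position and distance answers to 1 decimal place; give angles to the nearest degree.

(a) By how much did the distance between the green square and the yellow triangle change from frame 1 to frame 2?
-2.5

Distance in frame 1: 8.4. Distance in frame 2: 5.9.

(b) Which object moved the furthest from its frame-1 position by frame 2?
the purple triangle

(moved 6.5; next 5.6)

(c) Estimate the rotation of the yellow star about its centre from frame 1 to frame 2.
30° clockwise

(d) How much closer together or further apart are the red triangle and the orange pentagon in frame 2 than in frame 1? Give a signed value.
-0.7

Distance in frame 1: 9.1. Distance in frame 2: 8.4.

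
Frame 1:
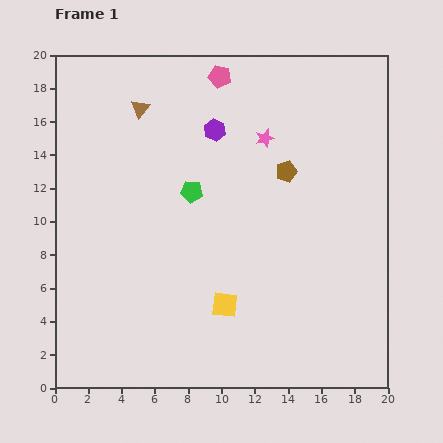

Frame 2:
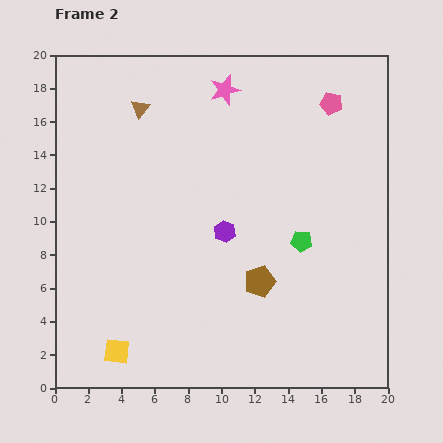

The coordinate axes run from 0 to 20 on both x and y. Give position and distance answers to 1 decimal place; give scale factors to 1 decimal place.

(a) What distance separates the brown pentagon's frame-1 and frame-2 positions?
6.8

The brown pentagon moved from (13.9, 13.0) to (12.3, 6.4), a distance of √(1.6² + 6.6²) ≈ 6.8.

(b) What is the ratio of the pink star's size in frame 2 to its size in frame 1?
1.6×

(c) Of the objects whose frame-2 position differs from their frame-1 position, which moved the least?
the pink star

(moved 3.8)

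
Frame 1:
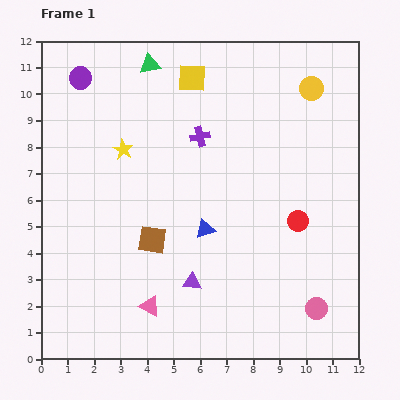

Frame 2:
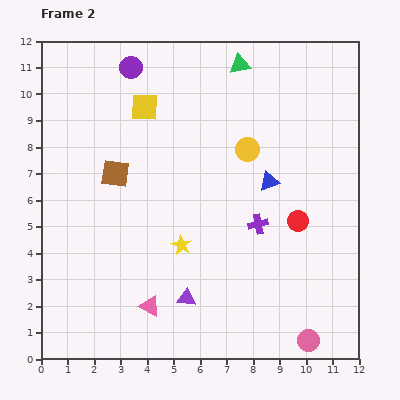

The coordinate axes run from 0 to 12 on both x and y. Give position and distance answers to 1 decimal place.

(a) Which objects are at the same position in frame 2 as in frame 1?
the pink triangle, the red circle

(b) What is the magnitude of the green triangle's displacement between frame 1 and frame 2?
3.4

The green triangle moved from (4.1, 11.1) to (7.5, 11.1), a distance of √(3.4² + 0.0²) ≈ 3.4.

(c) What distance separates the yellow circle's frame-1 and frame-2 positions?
3.3

The yellow circle moved from (10.2, 10.2) to (7.8, 7.9), a distance of √(2.4² + 2.3²) ≈ 3.3.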